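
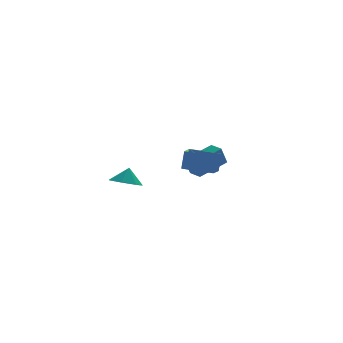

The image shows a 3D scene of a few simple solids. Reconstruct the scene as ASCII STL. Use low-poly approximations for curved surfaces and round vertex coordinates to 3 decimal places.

solid 
facet normal -0.888 -0.298 -0.350
outer loop
vertex 1.355 -0.421 1.863
vertex 1.088 0.365 1.871
vertex 1.716 -0.288 0.833
endloop
endfacet
facet normal 0.322 -0.947 -0.009
outer loop
vertex 3.332 0.255 1.469
vertex 1.355 -0.421 1.863
vertex 1.716 -0.288 0.833
endloop
endfacet
facet normal -0.888 -0.298 -0.350
outer loop
vertex 1.716 -0.288 0.833
vertex 1.088 0.365 1.871
vertex 1.449 0.498 0.841
endloop
endfacet
facet normal 0.328 0.121 -0.937
outer loop
vertex 1.449 0.498 0.841
vertex 3.332 0.255 1.469
vertex 1.716 -0.288 0.833
endloop
endfacet
facet normal -0.328 -0.121 0.937
outer loop
vertex 1.355 -0.421 1.863
vertex 2.704 0.908 2.507
vertex 1.088 0.365 1.871
endloop
endfacet
facet normal 0.322 -0.947 -0.009
outer loop
vertex 2.971 0.122 2.499
vertex 1.355 -0.421 1.863
vertex 3.332 0.255 1.469
endloop
endfacet
facet normal -0.328 -0.121 0.937
outer loop
vertex 2.971 0.122 2.499
vertex 2.704 0.908 2.507
vertex 1.355 -0.421 1.863
endloop
endfacet
facet normal -0.322 0.947 0.009
outer loop
vertex 1.088 0.365 1.871
vertex 2.704 0.908 2.507
vertex 1.449 0.498 0.841
endloop
endfacet
facet normal 0.328 0.121 -0.937
outer loop
vertex 3.065 1.041 1.477
vertex 3.332 0.255 1.469
vertex 1.449 0.498 0.841
endloop
endfacet
facet normal -0.322 0.947 0.009
outer loop
vertex 1.449 0.498 0.841
vertex 2.704 0.908 2.507
vertex 3.065 1.041 1.477
endloop
endfacet
facet normal 0.888 0.298 0.350
outer loop
vertex 3.065 1.041 1.477
vertex 2.971 0.122 2.499
vertex 3.332 0.255 1.469
endloop
endfacet
facet normal 0.888 0.298 0.350
outer loop
vertex 2.704 0.908 2.507
vertex 2.971 0.122 2.499
vertex 3.065 1.041 1.477
endloop
endfacet
facet normal -0.282 -0.479 -0.831
outer loop
vertex 1.546 -3.746 2.531
vertex -0.017 -3.554 2.95
vertex 1.525 -2.998 2.107
endloop
endfacet
facet normal 0.959 -0.118 -0.256
outer loop
vertex 1.837 -2.466 3.03
vertex 1.546 -3.746 2.531
vertex 1.525 -2.998 2.107
endloop
endfacet
facet normal -0.282 -0.479 -0.831
outer loop
vertex 1.525 -2.998 2.107
vertex -0.017 -3.554 2.95
vertex -0.039 -2.805 2.526
endloop
endfacet
facet normal -0.025 0.870 -0.493
outer loop
vertex -0.039 -2.805 2.526
vertex 1.837 -2.466 3.03
vertex 1.525 -2.998 2.107
endloop
endfacet
facet normal 0.025 -0.870 0.493
outer loop
vertex 1.546 -3.746 2.531
vertex 0.295 -3.022 3.873
vertex -0.017 -3.554 2.95
endloop
endfacet
facet normal 0.959 -0.118 -0.258
outer loop
vertex 1.859 -3.215 3.454
vertex 1.546 -3.746 2.531
vertex 1.837 -2.466 3.03
endloop
endfacet
facet normal 0.025 -0.870 0.492
outer loop
vertex 1.859 -3.215 3.454
vertex 0.295 -3.022 3.873
vertex 1.546 -3.746 2.531
endloop
endfacet
facet normal -0.959 0.117 0.257
outer loop
vertex -0.017 -3.554 2.95
vertex 0.295 -3.022 3.873
vertex -0.039 -2.805 2.526
endloop
endfacet
facet normal -0.025 0.870 -0.492
outer loop
vertex 0.274 -2.274 3.449
vertex 1.837 -2.466 3.03
vertex -0.039 -2.805 2.526
endloop
endfacet
facet normal -0.959 0.119 0.257
outer loop
vertex -0.039 -2.805 2.526
vertex 0.295 -3.022 3.873
vertex 0.274 -2.274 3.449
endloop
endfacet
facet normal 0.282 0.479 0.831
outer loop
vertex 0.274 -2.274 3.449
vertex 1.859 -3.215 3.454
vertex 1.837 -2.466 3.03
endloop
endfacet
facet normal 0.282 0.479 0.831
outer loop
vertex 0.295 -3.022 3.873
vertex 1.859 -3.215 3.454
vertex 0.274 -2.274 3.449
endloop
endfacet
facet normal -0.299 -0.260 -0.918
outer loop
vertex -0.359 4.3 -1.169
vertex -1.062 3.798 -0.798
vertex -1.059 4.702 -1.055
endloop
endfacet
facet normal 0.511 0.804 0.303
outer loop
vertex -0.359 4.3 -1.169
vertex -1.059 4.702 -1.055
vertex -0.758 4.062 0.138
endloop
endfacet
facet normal -0.298 -0.260 -0.918
outer loop
vertex -1.059 4.702 -1.055
vertex -1.062 3.798 -0.798
vertex -1.762 4.423 -0.748
endloop
endfacet
facet normal -0.126 0.861 0.493
outer loop
vertex -1.059 4.702 -1.055
vertex -1.762 4.423 -0.748
vertex -0.758 4.062 0.138
endloop
endfacet
facet normal -0.298 -0.260 -0.919
outer loop
vertex -1.762 4.423 -0.748
vertex -1.062 3.798 -0.798
vertex -1.937 3.673 -0.479
endloop
endfacet
facet normal -0.525 0.393 0.755
outer loop
vertex -1.762 4.423 -0.748
vertex -1.937 3.673 -0.479
vertex -0.758 4.062 0.138
endloop
endfacet
facet normal -0.298 -0.260 -0.919
outer loop
vertex -1.937 3.673 -0.479
vertex -1.062 3.798 -0.798
vertex -1.454 3.017 -0.45
endloop
endfacet
facet normal -0.385 -0.244 0.890
outer loop
vertex -1.937 3.673 -0.479
vertex -1.454 3.017 -0.45
vertex -0.758 4.062 0.138
endloop
endfacet
facet normal -0.299 -0.259 -0.918
outer loop
vertex -1.454 3.017 -0.45
vertex -1.062 3.798 -0.798
vertex -0.675 2.948 -0.684
endloop
endfacet
facet normal 0.189 -0.574 0.797
outer loop
vertex -1.454 3.017 -0.45
vertex -0.675 2.948 -0.684
vertex -0.758 4.062 0.138
endloop
endfacet
facet normal -0.299 -0.259 -0.918
outer loop
vertex -0.675 2.948 -0.684
vertex -1.062 3.798 -0.798
vertex -0.188 3.519 -1.004
endloop
endfacet
facet normal 0.764 -0.346 0.545
outer loop
vertex -0.675 2.948 -0.684
vertex -0.188 3.519 -1.004
vertex -0.758 4.062 0.138
endloop
endfacet
facet normal -0.299 -0.260 -0.918
outer loop
vertex -0.188 3.519 -1.004
vertex -1.062 3.798 -0.798
vertex -0.359 4.3 -1.169
endloop
endfacet
facet normal 0.907 0.267 0.326
outer loop
vertex -0.188 3.519 -1.004
vertex -0.359 4.3 -1.169
vertex -0.758 4.062 0.138
endloop
endfacet

endsolid


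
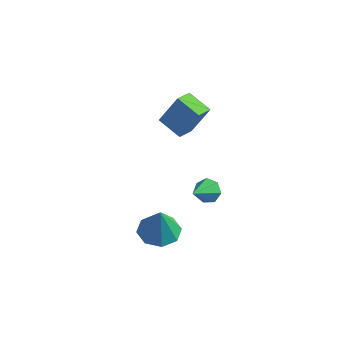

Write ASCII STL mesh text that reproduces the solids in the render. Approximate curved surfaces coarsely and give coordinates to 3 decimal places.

solid 
facet normal 0.060 0.848 -0.527
outer loop
vertex 0.188 -0.666 -3.743
vertex -0.335 -0.394 -3.365
vertex 0.354 -0.366 -3.242
endloop
endfacet
facet normal 0.862 -0.507 0.018
outer loop
vertex 0.188 -0.666 -3.743
vertex 0.354 -0.366 -3.242
vertex -0.425 -1.666 -2.575
endloop
endfacet
facet normal 0.060 0.848 -0.527
outer loop
vertex 0.354 -0.366 -3.242
vertex -0.335 -0.394 -3.365
vertex 0.001 -0.087 -2.833
endloop
endfacet
facet normal 0.725 -0.084 0.683
outer loop
vertex 0.354 -0.366 -3.242
vertex 0.001 -0.087 -2.833
vertex -0.425 -1.666 -2.575
endloop
endfacet
facet normal 0.061 0.847 -0.528
outer loop
vertex 0.001 -0.087 -2.833
vertex -0.335 -0.394 -3.365
vertex -0.605 -0.039 -2.826
endloop
endfacet
facet normal 0.024 0.155 0.988
outer loop
vertex 0.001 -0.087 -2.833
vertex -0.605 -0.039 -2.826
vertex -0.425 -1.666 -2.575
endloop
endfacet
facet normal 0.059 0.847 -0.528
outer loop
vertex -0.605 -0.039 -2.826
vertex -0.335 -0.394 -3.365
vertex -1.007 -0.259 -3.224
endloop
endfacet
facet normal -0.711 0.030 0.702
outer loop
vertex -0.605 -0.039 -2.826
vertex -1.007 -0.259 -3.224
vertex -0.425 -1.666 -2.575
endloop
endfacet
facet normal 0.060 0.848 -0.527
outer loop
vertex -1.007 -0.259 -3.224
vertex -0.335 -0.394 -3.365
vertex -0.903 -0.58 -3.729
endloop
endfacet
facet normal -0.930 -0.366 0.041
outer loop
vertex -1.007 -0.259 -3.224
vertex -0.903 -0.58 -3.729
vertex -0.425 -1.666 -2.575
endloop
endfacet
facet normal 0.061 0.847 -0.528
outer loop
vertex -0.903 -0.58 -3.729
vertex -0.335 -0.394 -3.365
vertex -0.371 -0.762 -3.96
endloop
endfacet
facet normal -0.466 -0.732 -0.496
outer loop
vertex -0.903 -0.58 -3.729
vertex -0.371 -0.762 -3.96
vertex -0.425 -1.666 -2.575
endloop
endfacet
facet normal 0.059 0.847 -0.528
outer loop
vertex -0.371 -0.762 -3.96
vertex -0.335 -0.394 -3.365
vertex 0.188 -0.666 -3.743
endloop
endfacet
facet normal 0.333 -0.795 -0.506
outer loop
vertex -0.371 -0.762 -3.96
vertex 0.188 -0.666 -3.743
vertex -0.425 -1.666 -2.575
endloop
endfacet
facet normal -0.910 0.165 0.380
outer loop
vertex -3.528 2.33 0.018
vertex -3.477 3.377 -0.314
vertex -4.286 1.856 -1.59
endloop
endfacet
facet normal -0.046 -0.952 0.303
outer loop
vertex -3.003 1.623 -2.126
vertex -3.528 2.33 0.018
vertex -4.286 1.856 -1.59
endloop
endfacet
facet normal -0.910 0.165 0.380
outer loop
vertex -4.286 1.856 -1.59
vertex -3.477 3.377 -0.314
vertex -4.235 2.904 -1.922
endloop
endfacet
facet normal -0.412 -0.257 -0.874
outer loop
vertex -4.235 2.904 -1.922
vertex -3.003 1.623 -2.126
vertex -4.286 1.856 -1.59
endloop
endfacet
facet normal 0.412 0.257 0.874
outer loop
vertex -3.528 2.33 0.018
vertex -2.194 3.144 -0.85
vertex -3.477 3.377 -0.314
endloop
endfacet
facet normal -0.047 -0.952 0.302
outer loop
vertex -2.245 2.096 -0.518
vertex -3.528 2.33 0.018
vertex -3.003 1.623 -2.126
endloop
endfacet
facet normal 0.412 0.257 0.874
outer loop
vertex -2.245 2.096 -0.518
vertex -2.194 3.144 -0.85
vertex -3.528 2.33 0.018
endloop
endfacet
facet normal 0.047 0.952 -0.302
outer loop
vertex -3.477 3.377 -0.314
vertex -2.194 3.144 -0.85
vertex -4.235 2.904 -1.922
endloop
endfacet
facet normal -0.412 -0.257 -0.874
outer loop
vertex -2.952 2.67 -2.458
vertex -3.003 1.623 -2.126
vertex -4.235 2.904 -1.922
endloop
endfacet
facet normal 0.047 0.952 -0.303
outer loop
vertex -4.235 2.904 -1.922
vertex -2.194 3.144 -0.85
vertex -2.952 2.67 -2.458
endloop
endfacet
facet normal 0.910 -0.165 -0.380
outer loop
vertex -2.952 2.67 -2.458
vertex -2.245 2.096 -0.518
vertex -3.003 1.623 -2.126
endloop
endfacet
facet normal 0.910 -0.165 -0.380
outer loop
vertex -2.194 3.144 -0.85
vertex -2.245 2.096 -0.518
vertex -2.952 2.67 -2.458
endloop
endfacet
facet normal -0.137 0.157 -0.978
outer loop
vertex -0.182 -3.515 -4.424
vertex -1.201 -3.392 -4.261
vertex -0.377 -2.758 -4.275
endloop
endfacet
facet normal 0.908 0.158 0.387
outer loop
vertex -0.182 -3.515 -4.424
vertex -0.377 -2.758 -4.275
vertex -0.959 -3.668 -2.539
endloop
endfacet
facet normal -0.138 0.158 -0.978
outer loop
vertex -0.377 -2.758 -4.275
vertex -1.201 -3.392 -4.261
vertex -1.055 -2.372 -4.117
endloop
endfacet
facet normal 0.510 0.680 0.527
outer loop
vertex -0.377 -2.758 -4.275
vertex -1.055 -2.372 -4.117
vertex -0.959 -3.668 -2.539
endloop
endfacet
facet normal -0.139 0.158 -0.978
outer loop
vertex -1.055 -2.372 -4.117
vertex -1.201 -3.392 -4.261
vertex -1.819 -2.584 -4.043
endloop
endfacet
facet normal -0.149 0.760 0.633
outer loop
vertex -1.055 -2.372 -4.117
vertex -1.819 -2.584 -4.043
vertex -0.959 -3.668 -2.539
endloop
endfacet
facet normal -0.138 0.158 -0.978
outer loop
vertex -1.819 -2.584 -4.043
vertex -1.201 -3.392 -4.261
vertex -2.221 -3.269 -4.097
endloop
endfacet
facet normal -0.682 0.350 0.642
outer loop
vertex -1.819 -2.584 -4.043
vertex -2.221 -3.269 -4.097
vertex -0.959 -3.668 -2.539
endloop
endfacet
facet normal -0.138 0.157 -0.978
outer loop
vertex -2.221 -3.269 -4.097
vertex -1.201 -3.392 -4.261
vertex -2.026 -4.026 -4.246
endloop
endfacet
facet normal -0.776 -0.308 0.550
outer loop
vertex -2.221 -3.269 -4.097
vertex -2.026 -4.026 -4.246
vertex -0.959 -3.668 -2.539
endloop
endfacet
facet normal -0.138 0.157 -0.978
outer loop
vertex -2.026 -4.026 -4.246
vertex -1.201 -3.392 -4.261
vertex -1.347 -4.411 -4.404
endloop
endfacet
facet normal -0.376 -0.831 0.409
outer loop
vertex -2.026 -4.026 -4.246
vertex -1.347 -4.411 -4.404
vertex -0.959 -3.668 -2.539
endloop
endfacet
facet normal -0.138 0.157 -0.978
outer loop
vertex -1.347 -4.411 -4.404
vertex -1.201 -3.392 -4.261
vertex -0.584 -4.2 -4.478
endloop
endfacet
facet normal 0.281 -0.910 0.304
outer loop
vertex -1.347 -4.411 -4.404
vertex -0.584 -4.2 -4.478
vertex -0.959 -3.668 -2.539
endloop
endfacet
facet normal -0.137 0.158 -0.978
outer loop
vertex -0.584 -4.2 -4.478
vertex -1.201 -3.392 -4.261
vertex -0.182 -3.515 -4.424
endloop
endfacet
facet normal 0.814 -0.501 0.295
outer loop
vertex -0.584 -4.2 -4.478
vertex -0.182 -3.515 -4.424
vertex -0.959 -3.668 -2.539
endloop
endfacet

endsolid


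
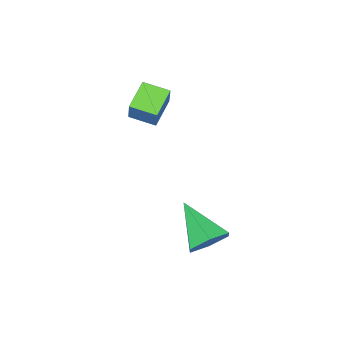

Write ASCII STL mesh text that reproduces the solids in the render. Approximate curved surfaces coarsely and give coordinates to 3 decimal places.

solid 
facet normal 0.178 0.795 -0.580
outer loop
vertex 4.82 2.892 -2.673
vertex 4.003 3.002 -2.773
vertex 4.398 3.372 -2.144
endloop
endfacet
facet normal 0.720 -0.120 0.683
outer loop
vertex 4.82 2.892 -2.673
vertex 4.398 3.372 -2.144
vertex 3.677 1.538 -1.707
endloop
endfacet
facet normal 0.178 0.795 -0.580
outer loop
vertex 4.398 3.372 -2.144
vertex 4.003 3.002 -2.773
vertex 3.581 3.482 -2.244
endloop
endfacet
facet normal -0.082 0.262 0.962
outer loop
vertex 4.398 3.372 -2.144
vertex 3.581 3.482 -2.244
vertex 3.677 1.538 -1.707
endloop
endfacet
facet normal 0.178 0.795 -0.580
outer loop
vertex 3.581 3.482 -2.244
vertex 4.003 3.002 -2.773
vertex 3.187 3.111 -2.874
endloop
endfacet
facet normal -0.868 0.092 0.488
outer loop
vertex 3.581 3.482 -2.244
vertex 3.187 3.111 -2.874
vertex 3.677 1.538 -1.707
endloop
endfacet
facet normal 0.178 0.795 -0.580
outer loop
vertex 3.187 3.111 -2.874
vertex 4.003 3.002 -2.773
vertex 3.609 2.631 -3.403
endloop
endfacet
facet normal -0.849 -0.459 -0.261
outer loop
vertex 3.187 3.111 -2.874
vertex 3.609 2.631 -3.403
vertex 3.677 1.538 -1.707
endloop
endfacet
facet normal 0.178 0.795 -0.580
outer loop
vertex 3.609 2.631 -3.403
vertex 4.003 3.002 -2.773
vertex 4.426 2.521 -3.303
endloop
endfacet
facet normal -0.047 -0.840 -0.540
outer loop
vertex 3.609 2.631 -3.403
vertex 4.426 2.521 -3.303
vertex 3.677 1.538 -1.707
endloop
endfacet
facet normal 0.178 0.795 -0.580
outer loop
vertex 4.426 2.521 -3.303
vertex 4.003 3.002 -2.773
vertex 4.82 2.892 -2.673
endloop
endfacet
facet normal 0.738 -0.671 -0.067
outer loop
vertex 4.426 2.521 -3.303
vertex 4.82 2.892 -2.673
vertex 3.677 1.538 -1.707
endloop
endfacet
facet normal -0.370 -0.398 -0.840
outer loop
vertex 1.829 -2.15 1.102
vertex 1.403 -1.254 0.865
vertex 2.825 -1.832 0.513
endloop
endfacet
facet normal 0.418 -0.878 0.233
outer loop
vertex 3.257 -1.366 1.495
vertex 1.829 -2.15 1.102
vertex 2.825 -1.832 0.513
endloop
endfacet
facet normal -0.370 -0.398 -0.840
outer loop
vertex 2.825 -1.832 0.513
vertex 1.403 -1.254 0.865
vertex 2.399 -0.936 0.276
endloop
endfacet
facet normal 0.830 0.265 -0.491
outer loop
vertex 2.399 -0.936 0.276
vertex 3.257 -1.366 1.495
vertex 2.825 -1.832 0.513
endloop
endfacet
facet normal -0.830 -0.265 0.491
outer loop
vertex 1.829 -2.15 1.102
vertex 1.835 -0.788 1.847
vertex 1.403 -1.254 0.865
endloop
endfacet
facet normal 0.418 -0.878 0.233
outer loop
vertex 2.261 -1.684 2.084
vertex 1.829 -2.15 1.102
vertex 3.257 -1.366 1.495
endloop
endfacet
facet normal -0.830 -0.265 0.491
outer loop
vertex 2.261 -1.684 2.084
vertex 1.835 -0.788 1.847
vertex 1.829 -2.15 1.102
endloop
endfacet
facet normal -0.418 0.878 -0.233
outer loop
vertex 1.403 -1.254 0.865
vertex 1.835 -0.788 1.847
vertex 2.399 -0.936 0.276
endloop
endfacet
facet normal 0.830 0.265 -0.491
outer loop
vertex 2.831 -0.47 1.258
vertex 3.257 -1.366 1.495
vertex 2.399 -0.936 0.276
endloop
endfacet
facet normal -0.418 0.878 -0.233
outer loop
vertex 2.399 -0.936 0.276
vertex 1.835 -0.788 1.847
vertex 2.831 -0.47 1.258
endloop
endfacet
facet normal 0.370 0.398 0.840
outer loop
vertex 2.831 -0.47 1.258
vertex 2.261 -1.684 2.084
vertex 3.257 -1.366 1.495
endloop
endfacet
facet normal 0.370 0.398 0.840
outer loop
vertex 1.835 -0.788 1.847
vertex 2.261 -1.684 2.084
vertex 2.831 -0.47 1.258
endloop
endfacet

endsolid


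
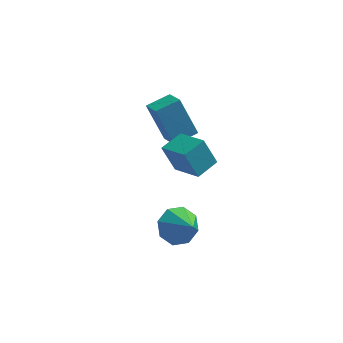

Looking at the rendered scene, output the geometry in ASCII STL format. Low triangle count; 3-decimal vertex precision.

solid 
facet normal -0.510 0.618 -0.598
outer loop
vertex 2.618 -2.939 -2.481
vertex 2.054 -3.509 -2.589
vertex 2.164 -2.906 -2.06
endloop
endfacet
facet normal 0.653 0.339 0.677
outer loop
vertex 2.618 -2.939 -2.481
vertex 2.164 -2.906 -2.06
vertex 2.666 -4.251 -1.871
endloop
endfacet
facet normal -0.511 0.618 -0.598
outer loop
vertex 2.164 -2.906 -2.06
vertex 2.054 -3.509 -2.589
vertex 1.646 -3.227 -1.949
endloop
endfacet
facet normal 0.101 0.175 0.979
outer loop
vertex 2.164 -2.906 -2.06
vertex 1.646 -3.227 -1.949
vertex 2.666 -4.251 -1.871
endloop
endfacet
facet normal -0.511 0.618 -0.598
outer loop
vertex 1.646 -3.227 -1.949
vertex 2.054 -3.509 -2.589
vertex 1.366 -3.713 -2.212
endloop
endfacet
facet normal -0.351 -0.281 0.893
outer loop
vertex 1.646 -3.227 -1.949
vertex 1.366 -3.713 -2.212
vertex 2.666 -4.251 -1.871
endloop
endfacet
facet normal -0.511 0.618 -0.598
outer loop
vertex 1.366 -3.713 -2.212
vertex 2.054 -3.509 -2.589
vertex 1.489 -4.08 -2.696
endloop
endfacet
facet normal -0.440 -0.766 0.469
outer loop
vertex 1.366 -3.713 -2.212
vertex 1.489 -4.08 -2.696
vertex 2.666 -4.251 -1.871
endloop
endfacet
facet normal -0.511 0.618 -0.598
outer loop
vertex 1.489 -4.08 -2.696
vertex 2.054 -3.509 -2.589
vertex 1.943 -4.113 -3.118
endloop
endfacet
facet normal -0.113 -0.993 -0.044
outer loop
vertex 1.489 -4.08 -2.696
vertex 1.943 -4.113 -3.118
vertex 2.666 -4.251 -1.871
endloop
endfacet
facet normal -0.511 0.618 -0.598
outer loop
vertex 1.943 -4.113 -3.118
vertex 2.054 -3.509 -2.589
vertex 2.461 -3.792 -3.229
endloop
endfacet
facet normal 0.439 -0.829 -0.346
outer loop
vertex 1.943 -4.113 -3.118
vertex 2.461 -3.792 -3.229
vertex 2.666 -4.251 -1.871
endloop
endfacet
facet normal -0.511 0.618 -0.598
outer loop
vertex 2.461 -3.792 -3.229
vertex 2.054 -3.509 -2.589
vertex 2.741 -3.306 -2.966
endloop
endfacet
facet normal 0.891 -0.372 -0.260
outer loop
vertex 2.461 -3.792 -3.229
vertex 2.741 -3.306 -2.966
vertex 2.666 -4.251 -1.871
endloop
endfacet
facet normal -0.511 0.618 -0.597
outer loop
vertex 2.741 -3.306 -2.966
vertex 2.054 -3.509 -2.589
vertex 2.618 -2.939 -2.481
endloop
endfacet
facet normal 0.980 0.112 0.164
outer loop
vertex 2.741 -3.306 -2.966
vertex 2.618 -2.939 -2.481
vertex 2.666 -4.251 -1.871
endloop
endfacet
facet normal -0.479 0.793 -0.375
outer loop
vertex 0.319 1.102 -0.028
vertex 1.113 1.696 0.214
vertex 1.022 0.793 -1.578
endloop
endfacet
facet normal -0.778 -0.582 -0.237
outer loop
vertex 1.487 0.024 -1.214
vertex 0.319 1.102 -0.028
vertex 1.022 0.793 -1.578
endloop
endfacet
facet normal -0.479 0.793 -0.375
outer loop
vertex 1.022 0.793 -1.578
vertex 1.113 1.696 0.214
vertex 1.816 1.387 -1.337
endloop
endfacet
facet normal 0.406 -0.179 -0.896
outer loop
vertex 1.816 1.387 -1.337
vertex 1.487 0.024 -1.214
vertex 1.022 0.793 -1.578
endloop
endfacet
facet normal -0.407 0.178 0.896
outer loop
vertex 0.319 1.102 -0.028
vertex 1.578 0.927 0.578
vertex 1.113 1.696 0.214
endloop
endfacet
facet normal -0.778 -0.582 -0.236
outer loop
vertex 0.784 0.333 0.337
vertex 0.319 1.102 -0.028
vertex 1.487 0.024 -1.214
endloop
endfacet
facet normal -0.406 0.180 0.896
outer loop
vertex 0.784 0.333 0.337
vertex 1.578 0.927 0.578
vertex 0.319 1.102 -0.028
endloop
endfacet
facet normal 0.778 0.582 0.237
outer loop
vertex 1.113 1.696 0.214
vertex 1.578 0.927 0.578
vertex 1.816 1.387 -1.337
endloop
endfacet
facet normal 0.407 -0.179 -0.896
outer loop
vertex 2.281 0.618 -0.972
vertex 1.487 0.024 -1.214
vertex 1.816 1.387 -1.337
endloop
endfacet
facet normal 0.778 0.583 0.237
outer loop
vertex 1.816 1.387 -1.337
vertex 1.578 0.927 0.578
vertex 2.281 0.618 -0.972
endloop
endfacet
facet normal 0.479 -0.793 0.375
outer loop
vertex 2.281 0.618 -0.972
vertex 0.784 0.333 0.337
vertex 1.487 0.024 -1.214
endloop
endfacet
facet normal 0.479 -0.793 0.376
outer loop
vertex 1.578 0.927 0.578
vertex 0.784 0.333 0.337
vertex 2.281 0.618 -0.972
endloop
endfacet
facet normal -0.594 -0.771 -0.230
outer loop
vertex 2.018 -1.279 -0.623
vertex 1.077 -0.42 -1.069
vertex 2.515 -1.323 -1.759
endloop
endfacet
facet normal 0.698 -0.636 0.330
outer loop
vertex 3.103 -0.56 -1.531
vertex 2.018 -1.279 -0.623
vertex 2.515 -1.323 -1.759
endloop
endfacet
facet normal -0.594 -0.770 -0.230
outer loop
vertex 2.515 -1.323 -1.759
vertex 1.077 -0.42 -1.069
vertex 1.574 -0.464 -2.204
endloop
endfacet
facet normal 0.401 -0.035 -0.916
outer loop
vertex 1.574 -0.464 -2.204
vertex 3.103 -0.56 -1.531
vertex 2.515 -1.323 -1.759
endloop
endfacet
facet normal -0.401 0.036 0.915
outer loop
vertex 2.018 -1.279 -0.623
vertex 1.665 0.343 -0.841
vertex 1.077 -0.42 -1.069
endloop
endfacet
facet normal 0.698 -0.636 0.330
outer loop
vertex 2.606 -0.516 -0.396
vertex 2.018 -1.279 -0.623
vertex 3.103 -0.56 -1.531
endloop
endfacet
facet normal -0.400 0.036 0.916
outer loop
vertex 2.606 -0.516 -0.396
vertex 1.665 0.343 -0.841
vertex 2.018 -1.279 -0.623
endloop
endfacet
facet normal -0.697 0.636 -0.330
outer loop
vertex 1.077 -0.42 -1.069
vertex 1.665 0.343 -0.841
vertex 1.574 -0.464 -2.204
endloop
endfacet
facet normal 0.401 -0.036 -0.915
outer loop
vertex 2.162 0.299 -1.977
vertex 3.103 -0.56 -1.531
vertex 1.574 -0.464 -2.204
endloop
endfacet
facet normal -0.698 0.636 -0.330
outer loop
vertex 1.574 -0.464 -2.204
vertex 1.665 0.343 -0.841
vertex 2.162 0.299 -1.977
endloop
endfacet
facet normal 0.594 0.771 0.230
outer loop
vertex 2.162 0.299 -1.977
vertex 2.606 -0.516 -0.396
vertex 3.103 -0.56 -1.531
endloop
endfacet
facet normal 0.594 0.770 0.230
outer loop
vertex 1.665 0.343 -0.841
vertex 2.606 -0.516 -0.396
vertex 2.162 0.299 -1.977
endloop
endfacet

endsolid


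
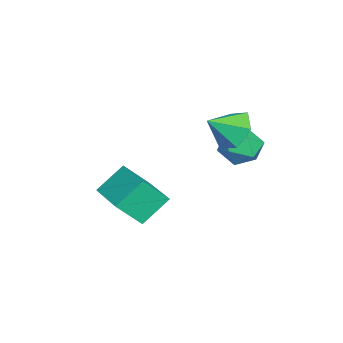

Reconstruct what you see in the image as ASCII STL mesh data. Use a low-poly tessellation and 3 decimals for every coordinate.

solid 
facet normal -0.492 0.669 -0.557
outer loop
vertex 2.653 1.741 2.007
vertex 2.328 2.152 2.788
vertex 3.141 2.436 2.411
endloop
endfacet
facet normal 0.854 -0.434 -0.285
outer loop
vertex 2.653 1.741 2.007
vertex 3.141 2.436 2.411
vertex 2.932 1.328 3.472
endloop
endfacet
facet normal -0.492 0.669 -0.557
outer loop
vertex 3.141 2.436 2.411
vertex 2.328 2.152 2.788
vertex 2.815 2.846 3.192
endloop
endfacet
facet normal 0.937 0.132 0.322
outer loop
vertex 3.141 2.436 2.411
vertex 2.815 2.846 3.192
vertex 2.932 1.328 3.472
endloop
endfacet
facet normal -0.492 0.669 -0.557
outer loop
vertex 2.815 2.846 3.192
vertex 2.328 2.152 2.788
vertex 2.002 2.562 3.568
endloop
endfacet
facet normal 0.354 0.196 0.914
outer loop
vertex 2.815 2.846 3.192
vertex 2.002 2.562 3.568
vertex 2.932 1.328 3.472
endloop
endfacet
facet normal -0.491 0.670 -0.557
outer loop
vertex 2.002 2.562 3.568
vertex 2.328 2.152 2.788
vertex 1.514 1.868 3.164
endloop
endfacet
facet normal -0.312 -0.305 0.900
outer loop
vertex 2.002 2.562 3.568
vertex 1.514 1.868 3.164
vertex 2.932 1.328 3.472
endloop
endfacet
facet normal -0.491 0.669 -0.558
outer loop
vertex 1.514 1.868 3.164
vertex 2.328 2.152 2.788
vertex 1.84 1.457 2.384
endloop
endfacet
facet normal -0.395 -0.870 0.293
outer loop
vertex 1.514 1.868 3.164
vertex 1.84 1.457 2.384
vertex 2.932 1.328 3.472
endloop
endfacet
facet normal -0.492 0.669 -0.557
outer loop
vertex 1.84 1.457 2.384
vertex 2.328 2.152 2.788
vertex 2.653 1.741 2.007
endloop
endfacet
facet normal 0.188 -0.935 -0.299
outer loop
vertex 1.84 1.457 2.384
vertex 2.653 1.741 2.007
vertex 2.932 1.328 3.472
endloop
endfacet
facet normal -0.806 -0.577 -0.135
outer loop
vertex 2.709 -2.734 -0.685
vertex 1.977 -1.937 0.281
vertex 2.275 -1.888 -1.712
endloop
endfacet
facet normal 0.504 -0.550 -0.666
outer loop
vertex 3.903 -0.723 -1.441
vertex 2.709 -2.734 -0.685
vertex 2.275 -1.888 -1.712
endloop
endfacet
facet normal -0.806 -0.577 -0.135
outer loop
vertex 2.275 -1.888 -1.712
vertex 1.977 -1.937 0.281
vertex 1.543 -1.091 -0.747
endloop
endfacet
facet normal -0.310 0.604 -0.734
outer loop
vertex 1.543 -1.091 -0.747
vertex 3.903 -0.723 -1.441
vertex 2.275 -1.888 -1.712
endloop
endfacet
facet normal 0.310 -0.604 0.734
outer loop
vertex 2.709 -2.734 -0.685
vertex 3.605 -0.772 0.552
vertex 1.977 -1.937 0.281
endloop
endfacet
facet normal 0.505 -0.550 -0.666
outer loop
vertex 4.337 -1.569 -0.413
vertex 2.709 -2.734 -0.685
vertex 3.903 -0.723 -1.441
endloop
endfacet
facet normal 0.310 -0.604 0.734
outer loop
vertex 4.337 -1.569 -0.413
vertex 3.605 -0.772 0.552
vertex 2.709 -2.734 -0.685
endloop
endfacet
facet normal -0.504 0.550 0.666
outer loop
vertex 1.977 -1.937 0.281
vertex 3.605 -0.772 0.552
vertex 1.543 -1.091 -0.747
endloop
endfacet
facet normal -0.310 0.605 -0.734
outer loop
vertex 3.171 0.074 -0.475
vertex 3.903 -0.723 -1.441
vertex 1.543 -1.091 -0.747
endloop
endfacet
facet normal -0.505 0.550 0.666
outer loop
vertex 1.543 -1.091 -0.747
vertex 3.605 -0.772 0.552
vertex 3.171 0.074 -0.475
endloop
endfacet
facet normal 0.806 0.577 0.135
outer loop
vertex 3.171 0.074 -0.475
vertex 4.337 -1.569 -0.413
vertex 3.903 -0.723 -1.441
endloop
endfacet
facet normal 0.806 0.577 0.135
outer loop
vertex 3.605 -0.772 0.552
vertex 4.337 -1.569 -0.413
vertex 3.171 0.074 -0.475
endloop
endfacet
facet normal -0.734 0.571 0.368
outer loop
vertex 1.148 2.562 1.679
vertex 1.461 2.432 2.506
vertex 1.755 3.123 2.02
endloop
endfacet
facet normal -0.555 0.779 -0.292
outer loop
vertex 1.148 2.562 1.679
vertex 1.755 3.123 2.02
vertex 1.823 2.853 1.171
endloop
endfacet
facet normal -0.646 0.224 -0.730
outer loop
vertex 1.148 2.562 1.679
vertex 1.823 2.853 1.171
vertex 1.571 1.997 1.131
endloop
endfacet
facet normal -0.881 -0.328 -0.342
outer loop
vertex 1.148 2.562 1.679
vertex 1.571 1.997 1.131
vertex 1.347 1.737 1.957
endloop
endfacet
facet normal -0.935 -0.112 0.336
outer loop
vertex 1.148 2.562 1.679
vertex 1.347 1.737 1.957
vertex 1.461 2.432 2.506
endloop
endfacet
facet normal 0.139 0.947 -0.290
outer loop
vertex 1.823 2.853 1.171
vertex 1.755 3.123 2.02
vertex 2.553 2.903 1.683
endloop
endfacet
facet normal -0.151 0.611 0.777
outer loop
vertex 1.755 3.123 2.02
vertex 1.461 2.432 2.506
vertex 2.329 2.643 2.509
endloop
endfacet
facet normal -0.476 -0.496 0.727
outer loop
vertex 1.461 2.432 2.506
vertex 1.347 1.737 1.957
vertex 2.077 1.787 2.469
endloop
endfacet
facet normal -0.389 -0.843 -0.371
outer loop
vertex 1.347 1.737 1.957
vertex 1.571 1.997 1.131
vertex 2.145 1.517 1.62
endloop
endfacet
facet normal -0.009 0.049 -0.999
outer loop
vertex 1.571 1.997 1.131
vertex 1.823 2.853 1.171
vertex 2.439 2.208 1.134
endloop
endfacet
facet normal 0.881 0.328 0.342
outer loop
vertex 2.752 2.078 1.961
vertex 2.553 2.903 1.683
vertex 2.329 2.643 2.509
endloop
endfacet
facet normal 0.646 -0.224 0.730
outer loop
vertex 2.752 2.078 1.961
vertex 2.329 2.643 2.509
vertex 2.077 1.787 2.469
endloop
endfacet
facet normal 0.555 -0.779 0.292
outer loop
vertex 2.752 2.078 1.961
vertex 2.077 1.787 2.469
vertex 2.145 1.517 1.62
endloop
endfacet
facet normal 0.734 -0.571 -0.368
outer loop
vertex 2.752 2.078 1.961
vertex 2.145 1.517 1.62
vertex 2.439 2.208 1.134
endloop
endfacet
facet normal 0.935 0.112 -0.336
outer loop
vertex 2.752 2.078 1.961
vertex 2.439 2.208 1.134
vertex 2.553 2.903 1.683
endloop
endfacet
facet normal 0.389 0.843 0.371
outer loop
vertex 2.329 2.643 2.509
vertex 2.553 2.903 1.683
vertex 1.755 3.123 2.02
endloop
endfacet
facet normal 0.009 -0.049 0.999
outer loop
vertex 2.077 1.787 2.469
vertex 2.329 2.643 2.509
vertex 1.461 2.432 2.506
endloop
endfacet
facet normal -0.139 -0.947 0.290
outer loop
vertex 2.145 1.517 1.62
vertex 2.077 1.787 2.469
vertex 1.347 1.737 1.957
endloop
endfacet
facet normal 0.151 -0.611 -0.777
outer loop
vertex 2.439 2.208 1.134
vertex 2.145 1.517 1.62
vertex 1.571 1.997 1.131
endloop
endfacet
facet normal 0.476 0.496 -0.727
outer loop
vertex 2.553 2.903 1.683
vertex 2.439 2.208 1.134
vertex 1.823 2.853 1.171
endloop
endfacet

endsolid


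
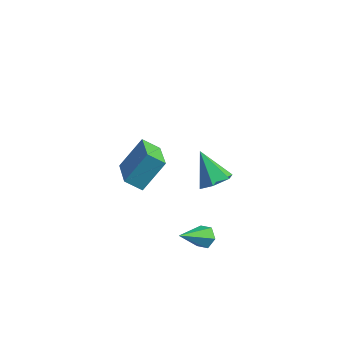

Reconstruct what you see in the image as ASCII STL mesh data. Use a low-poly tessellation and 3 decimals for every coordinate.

solid 
facet normal -0.615 0.704 -0.356
outer loop
vertex -4.102 -0.198 -4.38
vertex -3.503 1.102 -2.844
vertex -3.242 0.209 -5.06
endloop
endfacet
facet normal -0.285 -0.619 -0.732
outer loop
vertex -1.957 -1.262 -4.316
vertex -4.102 -0.198 -4.38
vertex -3.242 0.209 -5.06
endloop
endfacet
facet normal -0.614 0.704 -0.356
outer loop
vertex -3.242 0.209 -5.06
vertex -3.503 1.102 -2.844
vertex -2.642 1.509 -3.524
endloop
endfacet
facet normal 0.735 0.348 -0.582
outer loop
vertex -2.642 1.509 -3.524
vertex -1.957 -1.262 -4.316
vertex -3.242 0.209 -5.06
endloop
endfacet
facet normal -0.735 -0.348 0.581
outer loop
vertex -4.102 -0.198 -4.38
vertex -2.218 -0.369 -2.1
vertex -3.503 1.102 -2.844
endloop
endfacet
facet normal -0.285 -0.619 -0.732
outer loop
vertex -2.818 -1.669 -3.636
vertex -4.102 -0.198 -4.38
vertex -1.957 -1.262 -4.316
endloop
endfacet
facet normal -0.735 -0.348 0.582
outer loop
vertex -2.818 -1.669 -3.636
vertex -2.218 -0.369 -2.1
vertex -4.102 -0.198 -4.38
endloop
endfacet
facet normal 0.285 0.619 0.732
outer loop
vertex -3.503 1.102 -2.844
vertex -2.218 -0.369 -2.1
vertex -2.642 1.509 -3.524
endloop
endfacet
facet normal 0.736 0.348 -0.581
outer loop
vertex -1.358 0.038 -2.78
vertex -1.957 -1.262 -4.316
vertex -2.642 1.509 -3.524
endloop
endfacet
facet normal 0.285 0.619 0.732
outer loop
vertex -2.642 1.509 -3.524
vertex -2.218 -0.369 -2.1
vertex -1.358 0.038 -2.78
endloop
endfacet
facet normal 0.614 -0.704 0.356
outer loop
vertex -1.358 0.038 -2.78
vertex -2.818 -1.669 -3.636
vertex -1.957 -1.262 -4.316
endloop
endfacet
facet normal 0.615 -0.704 0.356
outer loop
vertex -2.218 -0.369 -2.1
vertex -2.818 -1.669 -3.636
vertex -1.358 0.038 -2.78
endloop
endfacet
facet normal 0.651 -0.269 -0.710
outer loop
vertex 4.338 -3.276 2.456
vertex 3.655 -3.354 1.859
vertex 4.088 -2.559 1.955
endloop
endfacet
facet normal 0.402 0.614 0.679
outer loop
vertex 4.338 -3.276 2.456
vertex 4.088 -2.559 1.955
vertex 2.425 -2.846 3.201
endloop
endfacet
facet normal 0.651 -0.269 -0.710
outer loop
vertex 4.088 -2.559 1.955
vertex 3.655 -3.354 1.859
vertex 3.405 -2.636 1.358
endloop
endfacet
facet normal -0.143 0.989 0.036
outer loop
vertex 4.088 -2.559 1.955
vertex 3.405 -2.636 1.358
vertex 2.425 -2.846 3.201
endloop
endfacet
facet normal 0.651 -0.269 -0.710
outer loop
vertex 3.405 -2.636 1.358
vertex 3.655 -3.354 1.859
vertex 2.972 -3.431 1.262
endloop
endfacet
facet normal -0.797 0.479 -0.369
outer loop
vertex 3.405 -2.636 1.358
vertex 2.972 -3.431 1.262
vertex 2.425 -2.846 3.201
endloop
endfacet
facet normal 0.651 -0.268 -0.710
outer loop
vertex 2.972 -3.431 1.262
vertex 3.655 -3.354 1.859
vertex 3.223 -4.149 1.763
endloop
endfacet
facet normal -0.903 -0.408 -0.132
outer loop
vertex 2.972 -3.431 1.262
vertex 3.223 -4.149 1.763
vertex 2.425 -2.846 3.201
endloop
endfacet
facet normal 0.651 -0.268 -0.710
outer loop
vertex 3.223 -4.149 1.763
vertex 3.655 -3.354 1.859
vertex 3.906 -4.071 2.36
endloop
endfacet
facet normal -0.357 -0.782 0.511
outer loop
vertex 3.223 -4.149 1.763
vertex 3.906 -4.071 2.36
vertex 2.425 -2.846 3.201
endloop
endfacet
facet normal 0.651 -0.268 -0.710
outer loop
vertex 3.906 -4.071 2.36
vertex 3.655 -3.354 1.859
vertex 4.338 -3.276 2.456
endloop
endfacet
facet normal 0.296 -0.271 0.916
outer loop
vertex 3.906 -4.071 2.36
vertex 4.338 -3.276 2.456
vertex 2.425 -2.846 3.201
endloop
endfacet
facet normal 0.261 0.730 -0.632
outer loop
vertex 3.011 -2.938 -4.757
vertex 2.545 -2.52 -4.467
vertex 3.191 -2.54 -4.223
endloop
endfacet
facet normal 0.823 -0.552 0.134
outer loop
vertex 3.011 -2.938 -4.757
vertex 3.191 -2.54 -4.223
vertex 1.995 -4.06 -3.133
endloop
endfacet
facet normal 0.261 0.730 -0.631
outer loop
vertex 3.191 -2.54 -4.223
vertex 2.545 -2.52 -4.467
vertex 2.725 -2.122 -3.932
endloop
endfacet
facet normal 0.593 0.106 0.798
outer loop
vertex 3.191 -2.54 -4.223
vertex 2.725 -2.122 -3.932
vertex 1.995 -4.06 -3.133
endloop
endfacet
facet normal 0.261 0.730 -0.631
outer loop
vertex 2.725 -2.122 -3.932
vertex 2.545 -2.52 -4.467
vertex 2.08 -2.102 -4.176
endloop
endfacet
facet normal -0.302 0.458 0.836
outer loop
vertex 2.725 -2.122 -3.932
vertex 2.08 -2.102 -4.176
vertex 1.995 -4.06 -3.133
endloop
endfacet
facet normal 0.261 0.730 -0.632
outer loop
vertex 2.08 -2.102 -4.176
vertex 2.545 -2.52 -4.467
vertex 1.9 -2.5 -4.71
endloop
endfacet
facet normal -0.965 0.154 0.211
outer loop
vertex 2.08 -2.102 -4.176
vertex 1.9 -2.5 -4.71
vertex 1.995 -4.06 -3.133
endloop
endfacet
facet normal 0.261 0.730 -0.632
outer loop
vertex 1.9 -2.5 -4.71
vertex 2.545 -2.52 -4.467
vertex 2.366 -2.918 -5.001
endloop
endfacet
facet normal -0.735 -0.504 -0.454
outer loop
vertex 1.9 -2.5 -4.71
vertex 2.366 -2.918 -5.001
vertex 1.995 -4.06 -3.133
endloop
endfacet
facet normal 0.262 0.730 -0.632
outer loop
vertex 2.366 -2.918 -5.001
vertex 2.545 -2.52 -4.467
vertex 3.011 -2.938 -4.757
endloop
endfacet
facet normal 0.159 -0.856 -0.492
outer loop
vertex 2.366 -2.918 -5.001
vertex 3.011 -2.938 -4.757
vertex 1.995 -4.06 -3.133
endloop
endfacet

endsolid


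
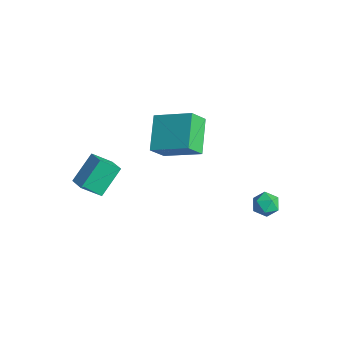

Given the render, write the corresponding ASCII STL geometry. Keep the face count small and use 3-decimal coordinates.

solid 
facet normal -0.052 -0.128 0.990
outer loop
vertex 2.308 2.672 -0.562
vertex 2.591 2.008 -0.633
vertex 3.027 2.579 -0.536
endloop
endfacet
facet normal 0.042 0.560 0.828
outer loop
vertex 2.308 2.672 -0.562
vertex 3.027 2.579 -0.536
vertex 2.746 3.14 -0.901
endloop
endfacet
facet normal -0.498 0.764 0.410
outer loop
vertex 2.308 2.672 -0.562
vertex 2.746 3.14 -0.901
vertex 2.136 2.915 -1.223
endloop
endfacet
facet normal -0.927 0.202 0.315
outer loop
vertex 2.308 2.672 -0.562
vertex 2.136 2.915 -1.223
vertex 2.04 2.215 -1.058
endloop
endfacet
facet normal -0.651 -0.350 0.674
outer loop
vertex 2.308 2.672 -0.562
vertex 2.04 2.215 -1.058
vertex 2.591 2.008 -0.633
endloop
endfacet
facet normal 0.646 0.617 0.450
outer loop
vertex 2.746 3.14 -0.901
vertex 3.027 2.579 -0.536
vertex 3.3 2.765 -1.182
endloop
endfacet
facet normal 0.493 -0.498 0.713
outer loop
vertex 3.027 2.579 -0.536
vertex 2.591 2.008 -0.633
vertex 3.204 2.065 -1.017
endloop
endfacet
facet normal -0.477 -0.856 0.202
outer loop
vertex 2.591 2.008 -0.633
vertex 2.04 2.215 -1.058
vertex 2.594 1.84 -1.339
endloop
endfacet
facet normal -0.924 0.037 -0.380
outer loop
vertex 2.04 2.215 -1.058
vertex 2.136 2.915 -1.223
vertex 2.313 2.401 -1.704
endloop
endfacet
facet normal -0.230 0.947 -0.226
outer loop
vertex 2.136 2.915 -1.223
vertex 2.746 3.14 -0.901
vertex 2.749 2.972 -1.607
endloop
endfacet
facet normal 0.927 -0.202 -0.315
outer loop
vertex 3.032 2.308 -1.678
vertex 3.3 2.765 -1.182
vertex 3.204 2.065 -1.017
endloop
endfacet
facet normal 0.498 -0.764 -0.410
outer loop
vertex 3.032 2.308 -1.678
vertex 3.204 2.065 -1.017
vertex 2.594 1.84 -1.339
endloop
endfacet
facet normal -0.042 -0.560 -0.828
outer loop
vertex 3.032 2.308 -1.678
vertex 2.594 1.84 -1.339
vertex 2.313 2.401 -1.704
endloop
endfacet
facet normal 0.052 0.128 -0.990
outer loop
vertex 3.032 2.308 -1.678
vertex 2.313 2.401 -1.704
vertex 2.749 2.972 -1.607
endloop
endfacet
facet normal 0.651 0.350 -0.674
outer loop
vertex 3.032 2.308 -1.678
vertex 2.749 2.972 -1.607
vertex 3.3 2.765 -1.182
endloop
endfacet
facet normal 0.924 -0.037 0.380
outer loop
vertex 3.204 2.065 -1.017
vertex 3.3 2.765 -1.182
vertex 3.027 2.579 -0.536
endloop
endfacet
facet normal 0.230 -0.947 0.226
outer loop
vertex 2.594 1.84 -1.339
vertex 3.204 2.065 -1.017
vertex 2.591 2.008 -0.633
endloop
endfacet
facet normal -0.646 -0.617 -0.450
outer loop
vertex 2.313 2.401 -1.704
vertex 2.594 1.84 -1.339
vertex 2.04 2.215 -1.058
endloop
endfacet
facet normal -0.493 0.498 -0.713
outer loop
vertex 2.749 2.972 -1.607
vertex 2.313 2.401 -1.704
vertex 2.136 2.915 -1.223
endloop
endfacet
facet normal 0.477 0.856 -0.202
outer loop
vertex 3.3 2.765 -1.182
vertex 2.749 2.972 -1.607
vertex 2.746 3.14 -0.901
endloop
endfacet
facet normal -0.685 0.549 0.479
outer loop
vertex -2.099 -0.631 3.486
vertex -0.592 0.493 4.353
vertex -2.137 0.15 2.538
endloop
endfacet
facet normal -0.728 -0.543 -0.418
outer loop
vertex -0.808 -0.913 1.607
vertex -2.099 -0.631 3.486
vertex -2.137 0.15 2.538
endloop
endfacet
facet normal -0.685 0.549 0.479
outer loop
vertex -2.137 0.15 2.538
vertex -0.592 0.493 4.353
vertex -0.63 1.275 3.404
endloop
endfacet
facet normal -0.032 0.636 -0.771
outer loop
vertex -0.63 1.275 3.404
vertex -0.808 -0.913 1.607
vertex -2.137 0.15 2.538
endloop
endfacet
facet normal 0.031 -0.636 0.771
outer loop
vertex -2.099 -0.631 3.486
vertex 0.737 -0.57 3.422
vertex -0.592 0.493 4.353
endloop
endfacet
facet normal -0.728 -0.543 -0.419
outer loop
vertex -0.77 -1.695 2.556
vertex -2.099 -0.631 3.486
vertex -0.808 -0.913 1.607
endloop
endfacet
facet normal 0.031 -0.635 0.771
outer loop
vertex -0.77 -1.695 2.556
vertex 0.737 -0.57 3.422
vertex -2.099 -0.631 3.486
endloop
endfacet
facet normal 0.728 0.543 0.419
outer loop
vertex -0.592 0.493 4.353
vertex 0.737 -0.57 3.422
vertex -0.63 1.275 3.404
endloop
endfacet
facet normal -0.031 0.636 -0.771
outer loop
vertex 0.699 0.211 2.474
vertex -0.808 -0.913 1.607
vertex -0.63 1.275 3.404
endloop
endfacet
facet normal 0.728 0.543 0.418
outer loop
vertex -0.63 1.275 3.404
vertex 0.737 -0.57 3.422
vertex 0.699 0.211 2.474
endloop
endfacet
facet normal 0.685 -0.549 -0.479
outer loop
vertex 0.699 0.211 2.474
vertex -0.77 -1.695 2.556
vertex -0.808 -0.913 1.607
endloop
endfacet
facet normal 0.685 -0.549 -0.479
outer loop
vertex 0.737 -0.57 3.422
vertex -0.77 -1.695 2.556
vertex 0.699 0.211 2.474
endloop
endfacet
facet normal -0.946 0.058 -0.319
outer loop
vertex -3.072 -4.556 -0.321
vertex -3.384 -3.295 0.836
vertex -2.716 -3.65 -1.213
endloop
endfacet
facet normal 0.179 -0.725 -0.665
outer loop
vertex -1.836 -3.705 -0.916
vertex -3.072 -4.556 -0.321
vertex -2.716 -3.65 -1.213
endloop
endfacet
facet normal -0.946 0.059 -0.319
outer loop
vertex -2.716 -3.65 -1.213
vertex -3.384 -3.295 0.836
vertex -3.027 -2.389 -0.055
endloop
endfacet
facet normal 0.271 0.687 -0.675
outer loop
vertex -3.027 -2.389 -0.055
vertex -1.836 -3.705 -0.916
vertex -2.716 -3.65 -1.213
endloop
endfacet
facet normal -0.271 -0.686 0.675
outer loop
vertex -3.072 -4.556 -0.321
vertex -2.504 -3.35 1.133
vertex -3.384 -3.295 0.836
endloop
endfacet
facet normal 0.179 -0.725 -0.665
outer loop
vertex -2.193 -4.611 -0.025
vertex -3.072 -4.556 -0.321
vertex -1.836 -3.705 -0.916
endloop
endfacet
facet normal -0.270 -0.687 0.675
outer loop
vertex -2.193 -4.611 -0.025
vertex -2.504 -3.35 1.133
vertex -3.072 -4.556 -0.321
endloop
endfacet
facet normal -0.179 0.725 0.665
outer loop
vertex -3.384 -3.295 0.836
vertex -2.504 -3.35 1.133
vertex -3.027 -2.389 -0.055
endloop
endfacet
facet normal 0.270 0.686 -0.675
outer loop
vertex -2.148 -2.444 0.241
vertex -1.836 -3.705 -0.916
vertex -3.027 -2.389 -0.055
endloop
endfacet
facet normal -0.179 0.725 0.665
outer loop
vertex -3.027 -2.389 -0.055
vertex -2.504 -3.35 1.133
vertex -2.148 -2.444 0.241
endloop
endfacet
facet normal 0.946 -0.059 0.319
outer loop
vertex -2.148 -2.444 0.241
vertex -2.193 -4.611 -0.025
vertex -1.836 -3.705 -0.916
endloop
endfacet
facet normal 0.946 -0.059 0.318
outer loop
vertex -2.504 -3.35 1.133
vertex -2.193 -4.611 -0.025
vertex -2.148 -2.444 0.241
endloop
endfacet

endsolid


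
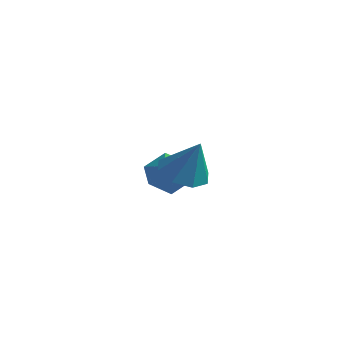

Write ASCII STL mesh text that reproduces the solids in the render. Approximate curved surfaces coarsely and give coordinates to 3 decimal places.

solid 
facet normal -0.391 -0.022 -0.920
outer loop
vertex 1.759 -2.849 2.779
vertex 1.093 -2.258 3.048
vertex 1.944 -2.168 2.684
endloop
endfacet
facet normal 0.962 -0.245 0.119
outer loop
vertex 1.759 -2.849 2.779
vertex 1.944 -2.168 2.684
vertex 1.707 -2.222 4.492
endloop
endfacet
facet normal -0.391 -0.022 -0.920
outer loop
vertex 1.944 -2.168 2.684
vertex 1.093 -2.258 3.048
vertex 1.631 -1.54 2.802
endloop
endfacet
facet normal 0.897 0.423 0.130
outer loop
vertex 1.944 -2.168 2.684
vertex 1.631 -1.54 2.802
vertex 1.707 -2.222 4.492
endloop
endfacet
facet normal -0.391 -0.022 -0.920
outer loop
vertex 1.631 -1.54 2.802
vertex 1.093 -2.258 3.048
vertex 1.003 -1.332 3.064
endloop
endfacet
facet normal 0.417 0.849 0.324
outer loop
vertex 1.631 -1.54 2.802
vertex 1.003 -1.332 3.064
vertex 1.707 -2.222 4.492
endloop
endfacet
facet normal -0.390 -0.022 -0.921
outer loop
vertex 1.003 -1.332 3.064
vertex 1.093 -2.258 3.048
vertex 0.427 -1.666 3.316
endloop
endfacet
facet normal -0.198 0.785 0.587
outer loop
vertex 1.003 -1.332 3.064
vertex 0.427 -1.666 3.316
vertex 1.707 -2.222 4.492
endloop
endfacet
facet normal -0.391 -0.023 -0.920
outer loop
vertex 0.427 -1.666 3.316
vertex 1.093 -2.258 3.048
vertex 0.242 -2.347 3.412
endloop
endfacet
facet normal -0.586 0.267 0.765
outer loop
vertex 0.427 -1.666 3.316
vertex 0.242 -2.347 3.412
vertex 1.707 -2.222 4.492
endloop
endfacet
facet normal -0.391 -0.022 -0.920
outer loop
vertex 0.242 -2.347 3.412
vertex 1.093 -2.258 3.048
vertex 0.555 -2.975 3.294
endloop
endfacet
facet normal -0.521 -0.401 0.753
outer loop
vertex 0.242 -2.347 3.412
vertex 0.555 -2.975 3.294
vertex 1.707 -2.222 4.492
endloop
endfacet
facet normal -0.391 -0.023 -0.920
outer loop
vertex 0.555 -2.975 3.294
vertex 1.093 -2.258 3.048
vertex 1.184 -3.183 3.032
endloop
endfacet
facet normal -0.041 -0.828 0.559
outer loop
vertex 0.555 -2.975 3.294
vertex 1.184 -3.183 3.032
vertex 1.707 -2.222 4.492
endloop
endfacet
facet normal -0.392 -0.023 -0.920
outer loop
vertex 1.184 -3.183 3.032
vertex 1.093 -2.258 3.048
vertex 1.759 -2.849 2.779
endloop
endfacet
facet normal 0.574 -0.763 0.297
outer loop
vertex 1.184 -3.183 3.032
vertex 1.759 -2.849 2.779
vertex 1.707 -2.222 4.492
endloop
endfacet
facet normal 0.220 0.626 0.748
outer loop
vertex -1.528 2.482 0.639
vertex -1.878 1.835 1.283
vertex -0.935 1.809 1.027
endloop
endfacet
facet normal 0.673 0.711 0.204
outer loop
vertex -1.528 2.482 0.639
vertex -0.935 1.809 1.027
vertex -0.874 2.024 0.075
endloop
endfacet
facet normal 0.292 0.880 -0.376
outer loop
vertex -1.528 2.482 0.639
vertex -0.874 2.024 0.075
vertex -1.78 2.183 -0.257
endloop
endfacet
facet normal -0.396 0.899 -0.188
outer loop
vertex -1.528 2.482 0.639
vertex -1.78 2.183 -0.257
vertex -2.4 2.066 0.49
endloop
endfacet
facet normal -0.440 0.742 0.506
outer loop
vertex -1.528 2.482 0.639
vertex -2.4 2.066 0.49
vertex -1.878 1.835 1.283
endloop
endfacet
facet normal 0.993 0.084 0.083
outer loop
vertex -0.874 2.024 0.075
vertex -0.935 1.809 1.027
vertex -0.82 1.094 0.37
endloop
endfacet
facet normal 0.260 -0.054 0.964
outer loop
vertex -0.935 1.809 1.027
vertex -1.878 1.835 1.283
vertex -1.44 0.977 1.117
endloop
endfacet
facet normal -0.809 0.134 0.572
outer loop
vertex -1.878 1.835 1.283
vertex -2.4 2.066 0.49
vertex -2.346 1.136 0.785
endloop
endfacet
facet normal -0.738 0.388 -0.552
outer loop
vertex -2.4 2.066 0.49
vertex -1.78 2.183 -0.257
vertex -2.285 1.351 -0.167
endloop
endfacet
facet normal 0.376 0.357 -0.855
outer loop
vertex -1.78 2.183 -0.257
vertex -0.874 2.024 0.075
vertex -1.342 1.325 -0.423
endloop
endfacet
facet normal 0.396 -0.899 0.188
outer loop
vertex -1.692 0.678 0.221
vertex -0.82 1.094 0.37
vertex -1.44 0.977 1.117
endloop
endfacet
facet normal -0.292 -0.880 0.376
outer loop
vertex -1.692 0.678 0.221
vertex -1.44 0.977 1.117
vertex -2.346 1.136 0.785
endloop
endfacet
facet normal -0.673 -0.711 -0.204
outer loop
vertex -1.692 0.678 0.221
vertex -2.346 1.136 0.785
vertex -2.285 1.351 -0.167
endloop
endfacet
facet normal -0.220 -0.626 -0.748
outer loop
vertex -1.692 0.678 0.221
vertex -2.285 1.351 -0.167
vertex -1.342 1.325 -0.423
endloop
endfacet
facet normal 0.440 -0.742 -0.506
outer loop
vertex -1.692 0.678 0.221
vertex -1.342 1.325 -0.423
vertex -0.82 1.094 0.37
endloop
endfacet
facet normal 0.738 -0.388 0.552
outer loop
vertex -1.44 0.977 1.117
vertex -0.82 1.094 0.37
vertex -0.935 1.809 1.027
endloop
endfacet
facet normal -0.376 -0.357 0.855
outer loop
vertex -2.346 1.136 0.785
vertex -1.44 0.977 1.117
vertex -1.878 1.835 1.283
endloop
endfacet
facet normal -0.993 -0.084 -0.083
outer loop
vertex -2.285 1.351 -0.167
vertex -2.346 1.136 0.785
vertex -2.4 2.066 0.49
endloop
endfacet
facet normal -0.260 0.054 -0.964
outer loop
vertex -1.342 1.325 -0.423
vertex -2.285 1.351 -0.167
vertex -1.78 2.183 -0.257
endloop
endfacet
facet normal 0.809 -0.134 -0.572
outer loop
vertex -0.82 1.094 0.37
vertex -1.342 1.325 -0.423
vertex -0.874 2.024 0.075
endloop
endfacet

endsolid


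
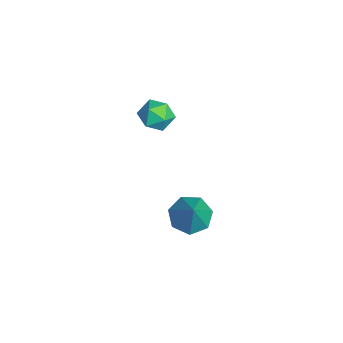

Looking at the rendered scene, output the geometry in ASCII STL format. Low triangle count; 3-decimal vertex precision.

solid 
facet normal -0.174 -0.043 0.984
outer loop
vertex -0.165 1.583 1.898
vertex -0.674 0.925 1.779
vertex 0.146 0.802 1.919
endloop
endfacet
facet normal 0.479 0.213 0.852
outer loop
vertex -0.165 1.583 1.898
vertex 0.146 0.802 1.919
vertex 0.571 1.413 1.527
endloop
endfacet
facet normal 0.409 0.796 0.446
outer loop
vertex -0.165 1.583 1.898
vertex 0.571 1.413 1.527
vertex 0.014 1.913 1.145
endloop
endfacet
facet normal -0.287 0.900 0.326
outer loop
vertex -0.165 1.583 1.898
vertex 0.014 1.913 1.145
vertex -0.756 1.611 1.3
endloop
endfacet
facet normal -0.648 0.382 0.659
outer loop
vertex -0.165 1.583 1.898
vertex -0.756 1.611 1.3
vertex -0.674 0.925 1.779
endloop
endfacet
facet normal 0.835 -0.276 0.475
outer loop
vertex 0.571 1.413 1.527
vertex 0.146 0.802 1.919
vertex 0.516 0.649 1.18
endloop
endfacet
facet normal -0.221 -0.690 0.689
outer loop
vertex 0.146 0.802 1.919
vertex -0.674 0.925 1.779
vertex -0.254 0.347 1.335
endloop
endfacet
facet normal -0.986 -0.003 0.164
outer loop
vertex -0.674 0.925 1.779
vertex -0.756 1.611 1.3
vertex -0.811 0.847 0.953
endloop
endfacet
facet normal -0.403 0.835 -0.375
outer loop
vertex -0.756 1.611 1.3
vertex 0.014 1.913 1.145
vertex -0.386 1.458 0.561
endloop
endfacet
facet normal 0.723 0.666 -0.183
outer loop
vertex 0.014 1.913 1.145
vertex 0.571 1.413 1.527
vertex 0.434 1.335 0.701
endloop
endfacet
facet normal 0.287 -0.900 -0.326
outer loop
vertex -0.075 0.677 0.582
vertex 0.516 0.649 1.18
vertex -0.254 0.347 1.335
endloop
endfacet
facet normal -0.409 -0.796 -0.446
outer loop
vertex -0.075 0.677 0.582
vertex -0.254 0.347 1.335
vertex -0.811 0.847 0.953
endloop
endfacet
facet normal -0.479 -0.213 -0.852
outer loop
vertex -0.075 0.677 0.582
vertex -0.811 0.847 0.953
vertex -0.386 1.458 0.561
endloop
endfacet
facet normal 0.174 0.043 -0.984
outer loop
vertex -0.075 0.677 0.582
vertex -0.386 1.458 0.561
vertex 0.434 1.335 0.701
endloop
endfacet
facet normal 0.648 -0.382 -0.659
outer loop
vertex -0.075 0.677 0.582
vertex 0.434 1.335 0.701
vertex 0.516 0.649 1.18
endloop
endfacet
facet normal 0.403 -0.835 0.375
outer loop
vertex -0.254 0.347 1.335
vertex 0.516 0.649 1.18
vertex 0.146 0.802 1.919
endloop
endfacet
facet normal -0.723 -0.666 0.183
outer loop
vertex -0.811 0.847 0.953
vertex -0.254 0.347 1.335
vertex -0.674 0.925 1.779
endloop
endfacet
facet normal -0.835 0.276 -0.475
outer loop
vertex -0.386 1.458 0.561
vertex -0.811 0.847 0.953
vertex -0.756 1.611 1.3
endloop
endfacet
facet normal 0.221 0.690 -0.689
outer loop
vertex 0.434 1.335 0.701
vertex -0.386 1.458 0.561
vertex 0.014 1.913 1.145
endloop
endfacet
facet normal 0.986 0.003 -0.164
outer loop
vertex 0.516 0.649 1.18
vertex 0.434 1.335 0.701
vertex 0.571 1.413 1.527
endloop
endfacet
facet normal -0.577 0.003 -0.817
outer loop
vertex 1.848 3.039 -4.836
vertex 1.283 2.372 -4.439
vertex 1.211 3.328 -4.385
endloop
endfacet
facet normal 0.510 0.840 0.182
outer loop
vertex 1.848 3.039 -4.836
vertex 1.211 3.328 -4.385
vertex 2.297 2.368 -3.001
endloop
endfacet
facet normal -0.576 0.003 -0.817
outer loop
vertex 1.211 3.328 -4.385
vertex 1.283 2.372 -4.439
vertex 0.627 2.898 -3.975
endloop
endfacet
facet normal -0.123 0.767 0.629
outer loop
vertex 1.211 3.328 -4.385
vertex 0.627 2.898 -3.975
vertex 2.297 2.368 -3.001
endloop
endfacet
facet normal -0.576 0.002 -0.817
outer loop
vertex 0.627 2.898 -3.975
vertex 1.283 2.372 -4.439
vertex 0.537 2.072 -3.914
endloop
endfacet
facet normal -0.473 0.116 0.874
outer loop
vertex 0.627 2.898 -3.975
vertex 0.537 2.072 -3.914
vertex 2.297 2.368 -3.001
endloop
endfacet
facet normal -0.576 0.003 -0.817
outer loop
vertex 0.537 2.072 -3.914
vertex 1.283 2.372 -4.439
vertex 1.009 1.472 -4.249
endloop
endfacet
facet normal -0.274 -0.624 0.731
outer loop
vertex 0.537 2.072 -3.914
vertex 1.009 1.472 -4.249
vertex 2.297 2.368 -3.001
endloop
endfacet
facet normal -0.576 0.003 -0.817
outer loop
vertex 1.009 1.472 -4.249
vertex 1.283 2.372 -4.439
vertex 1.687 1.551 -4.727
endloop
endfacet
facet normal 0.322 -0.895 0.309
outer loop
vertex 1.009 1.472 -4.249
vertex 1.687 1.551 -4.727
vertex 2.297 2.368 -3.001
endloop
endfacet
facet normal -0.577 0.003 -0.817
outer loop
vertex 1.687 1.551 -4.727
vertex 1.283 2.372 -4.439
vertex 2.06 2.248 -4.988
endloop
endfacet
facet normal 0.868 -0.492 -0.074
outer loop
vertex 1.687 1.551 -4.727
vertex 2.06 2.248 -4.988
vertex 2.297 2.368 -3.001
endloop
endfacet
facet normal -0.577 0.002 -0.817
outer loop
vertex 2.06 2.248 -4.988
vertex 1.283 2.372 -4.439
vertex 1.848 3.039 -4.836
endloop
endfacet
facet normal 0.951 0.280 -0.130
outer loop
vertex 2.06 2.248 -4.988
vertex 1.848 3.039 -4.836
vertex 2.297 2.368 -3.001
endloop
endfacet

endsolid


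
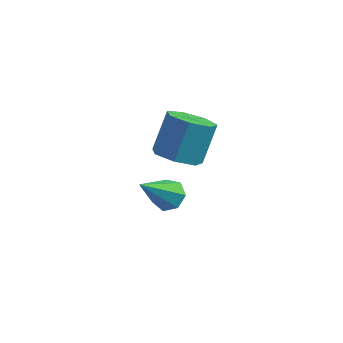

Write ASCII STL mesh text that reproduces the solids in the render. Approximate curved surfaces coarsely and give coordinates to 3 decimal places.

solid 
facet normal -0.105 -0.548 -0.830
outer loop
vertex -2.221 -4.19 -0.486
vertex -2.992 -3.835 -0.623
vertex -2.222 -3.568 -0.897
endloop
endfacet
facet normal 0.994 -0.057 -0.089
outer loop
vertex -2.221 -4.19 -0.486
vertex -2.222 -3.568 -0.897
vertex -2.057 -3.34 0.8
endloop
endfacet
facet normal 0.994 -0.057 -0.089
outer loop
vertex -2.057 -3.34 0.8
vertex -2.222 -3.568 -0.897
vertex -2.058 -2.718 0.388
endloop
endfacet
facet normal 0.106 0.549 0.829
outer loop
vertex -2.057 -3.34 0.8
vertex -2.058 -2.718 0.388
vertex -2.828 -2.985 0.663
endloop
endfacet
facet normal -0.105 -0.548 -0.830
outer loop
vertex -2.222 -3.568 -0.897
vertex -2.992 -3.835 -0.623
vertex -2.803 -3.146 -1.102
endloop
endfacet
facet normal 0.619 0.616 -0.487
outer loop
vertex -2.222 -3.568 -0.897
vertex -2.803 -3.146 -1.102
vertex -2.058 -2.718 0.388
endloop
endfacet
facet normal 0.619 0.617 -0.487
outer loop
vertex -2.058 -2.718 0.388
vertex -2.803 -3.146 -1.102
vertex -2.639 -2.296 0.184
endloop
endfacet
facet normal 0.106 0.548 0.830
outer loop
vertex -2.058 -2.718 0.388
vertex -2.639 -2.296 0.184
vertex -2.828 -2.985 0.663
endloop
endfacet
facet normal -0.106 -0.548 -0.830
outer loop
vertex -2.803 -3.146 -1.102
vertex -2.992 -3.835 -0.623
vertex -3.526 -3.243 -0.946
endloop
endfacet
facet normal -0.223 0.826 -0.518
outer loop
vertex -2.803 -3.146 -1.102
vertex -3.526 -3.243 -0.946
vertex -2.639 -2.296 0.184
endloop
endfacet
facet normal -0.223 0.826 -0.518
outer loop
vertex -2.639 -2.296 0.184
vertex -3.526 -3.243 -0.946
vertex -3.362 -2.393 0.34
endloop
endfacet
facet normal 0.106 0.548 0.830
outer loop
vertex -2.639 -2.296 0.184
vertex -3.362 -2.393 0.34
vertex -2.828 -2.985 0.663
endloop
endfacet
facet normal -0.105 -0.548 -0.830
outer loop
vertex -3.526 -3.243 -0.946
vertex -2.992 -3.835 -0.623
vertex -3.847 -3.786 -0.547
endloop
endfacet
facet normal -0.897 0.413 -0.159
outer loop
vertex -3.526 -3.243 -0.946
vertex -3.847 -3.786 -0.547
vertex -3.362 -2.393 0.34
endloop
endfacet
facet normal -0.896 0.414 -0.160
outer loop
vertex -3.362 -2.393 0.34
vertex -3.847 -3.786 -0.547
vertex -3.684 -2.936 0.739
endloop
endfacet
facet normal 0.105 0.548 0.830
outer loop
vertex -3.362 -2.393 0.34
vertex -3.684 -2.936 0.739
vertex -2.828 -2.985 0.663
endloop
endfacet
facet normal -0.105 -0.549 -0.829
outer loop
vertex -3.847 -3.786 -0.547
vertex -2.992 -3.835 -0.623
vertex -3.524 -4.365 -0.205
endloop
endfacet
facet normal -0.895 -0.311 0.319
outer loop
vertex -3.847 -3.786 -0.547
vertex -3.524 -4.365 -0.205
vertex -3.684 -2.936 0.739
endloop
endfacet
facet normal -0.895 -0.311 0.319
outer loop
vertex -3.684 -2.936 0.739
vertex -3.524 -4.365 -0.205
vertex -3.361 -3.515 1.081
endloop
endfacet
facet normal 0.105 0.549 0.829
outer loop
vertex -3.684 -2.936 0.739
vertex -3.361 -3.515 1.081
vertex -2.828 -2.985 0.663
endloop
endfacet
facet normal -0.105 -0.548 -0.830
outer loop
vertex -3.524 -4.365 -0.205
vertex -2.992 -3.835 -0.623
vertex -2.8 -4.545 -0.178
endloop
endfacet
facet normal -0.220 -0.801 0.557
outer loop
vertex -3.524 -4.365 -0.205
vertex -2.8 -4.545 -0.178
vertex -3.361 -3.515 1.081
endloop
endfacet
facet normal -0.220 -0.801 0.557
outer loop
vertex -3.361 -3.515 1.081
vertex -2.8 -4.545 -0.178
vertex -2.637 -3.695 1.108
endloop
endfacet
facet normal 0.105 0.548 0.830
outer loop
vertex -3.361 -3.515 1.081
vertex -2.637 -3.695 1.108
vertex -2.828 -2.985 0.663
endloop
endfacet
facet normal -0.105 -0.548 -0.830
outer loop
vertex -2.8 -4.545 -0.178
vertex -2.992 -3.835 -0.623
vertex -2.221 -4.19 -0.486
endloop
endfacet
facet normal 0.621 -0.688 0.376
outer loop
vertex -2.8 -4.545 -0.178
vertex -2.221 -4.19 -0.486
vertex -2.637 -3.695 1.108
endloop
endfacet
facet normal 0.621 -0.688 0.376
outer loop
vertex -2.637 -3.695 1.108
vertex -2.221 -4.19 -0.486
vertex -2.057 -3.34 0.8
endloop
endfacet
facet normal 0.105 0.548 0.830
outer loop
vertex -2.637 -3.695 1.108
vertex -2.057 -3.34 0.8
vertex -2.828 -2.985 0.663
endloop
endfacet
facet normal 0.247 0.620 -0.745
outer loop
vertex -3.241 -3.124 -4.029
vertex -3.728 -2.739 -3.87
vertex -3.123 -2.726 -3.659
endloop
endfacet
facet normal 0.842 -0.479 0.247
outer loop
vertex -3.241 -3.124 -4.029
vertex -3.123 -2.726 -3.659
vertex -4.232 -4.001 -2.35
endloop
endfacet
facet normal 0.247 0.618 -0.746
outer loop
vertex -3.123 -2.726 -3.659
vertex -3.728 -2.739 -3.87
vertex -3.46 -2.338 -3.449
endloop
endfacet
facet normal 0.659 0.177 0.731
outer loop
vertex -3.123 -2.726 -3.659
vertex -3.46 -2.338 -3.449
vertex -4.232 -4.001 -2.35
endloop
endfacet
facet normal 0.247 0.618 -0.746
outer loop
vertex -3.46 -2.338 -3.449
vertex -3.728 -2.739 -3.87
vertex -3.998 -2.252 -3.556
endloop
endfacet
facet normal -0.071 0.573 0.817
outer loop
vertex -3.46 -2.338 -3.449
vertex -3.998 -2.252 -3.556
vertex -4.232 -4.001 -2.35
endloop
endfacet
facet normal 0.249 0.618 -0.745
outer loop
vertex -3.998 -2.252 -3.556
vertex -3.728 -2.739 -3.87
vertex -4.333 -2.532 -3.9
endloop
endfacet
facet normal -0.797 0.411 0.442
outer loop
vertex -3.998 -2.252 -3.556
vertex -4.333 -2.532 -3.9
vertex -4.232 -4.001 -2.35
endloop
endfacet
facet normal 0.249 0.618 -0.746
outer loop
vertex -4.333 -2.532 -3.9
vertex -3.728 -2.739 -3.87
vertex -4.211 -2.968 -4.221
endloop
endfacet
facet normal -0.975 -0.188 -0.115
outer loop
vertex -4.333 -2.532 -3.9
vertex -4.211 -2.968 -4.221
vertex -4.232 -4.001 -2.35
endloop
endfacet
facet normal 0.247 0.620 -0.745
outer loop
vertex -4.211 -2.968 -4.221
vertex -3.728 -2.739 -3.87
vertex -3.726 -3.231 -4.279
endloop
endfacet
facet normal -0.469 -0.771 -0.431
outer loop
vertex -4.211 -2.968 -4.221
vertex -3.726 -3.231 -4.279
vertex -4.232 -4.001 -2.35
endloop
endfacet
facet normal 0.247 0.620 -0.745
outer loop
vertex -3.726 -3.231 -4.279
vertex -3.728 -2.739 -3.87
vertex -3.241 -3.124 -4.029
endloop
endfacet
facet normal 0.338 -0.901 -0.271
outer loop
vertex -3.726 -3.231 -4.279
vertex -3.241 -3.124 -4.029
vertex -4.232 -4.001 -2.35
endloop
endfacet

endsolid


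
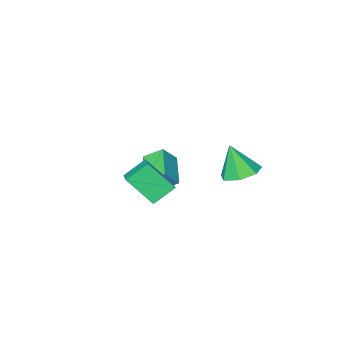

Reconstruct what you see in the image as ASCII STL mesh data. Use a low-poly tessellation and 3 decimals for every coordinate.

solid 
facet normal -0.128 0.347 -0.929
outer loop
vertex -2.441 2.219 -4.069
vertex -3.027 3.017 -3.69
vertex -1.979 2.983 -3.847
endloop
endfacet
facet normal 0.817 -0.547 0.182
outer loop
vertex -2.441 2.219 -4.069
vertex -1.979 2.983 -3.847
vertex -2.793 2.383 -1.99
endloop
endfacet
facet normal -0.128 0.346 -0.929
outer loop
vertex -1.979 2.983 -3.847
vertex -3.027 3.017 -3.69
vertex -2.306 3.772 -3.508
endloop
endfacet
facet normal 0.880 0.175 0.442
outer loop
vertex -1.979 2.983 -3.847
vertex -2.306 3.772 -3.508
vertex -2.793 2.383 -1.99
endloop
endfacet
facet normal -0.128 0.346 -0.930
outer loop
vertex -2.306 3.772 -3.508
vertex -3.027 3.017 -3.69
vertex -3.176 3.994 -3.306
endloop
endfacet
facet normal 0.325 0.643 0.693
outer loop
vertex -2.306 3.772 -3.508
vertex -3.176 3.994 -3.306
vertex -2.793 2.383 -1.99
endloop
endfacet
facet normal -0.128 0.346 -0.930
outer loop
vertex -3.176 3.994 -3.306
vertex -3.027 3.017 -3.69
vertex -3.933 3.479 -3.393
endloop
endfacet
facet normal -0.431 0.507 0.746
outer loop
vertex -3.176 3.994 -3.306
vertex -3.933 3.479 -3.393
vertex -2.793 2.383 -1.99
endloop
endfacet
facet normal -0.128 0.347 -0.929
outer loop
vertex -3.933 3.479 -3.393
vertex -3.027 3.017 -3.69
vertex -4.009 2.617 -3.704
endloop
endfacet
facet normal -0.817 -0.131 0.562
outer loop
vertex -3.933 3.479 -3.393
vertex -4.009 2.617 -3.704
vertex -2.793 2.383 -1.99
endloop
endfacet
facet normal -0.128 0.347 -0.929
outer loop
vertex -4.009 2.617 -3.704
vertex -3.027 3.017 -3.69
vertex -3.345 2.056 -4.005
endloop
endfacet
facet normal -0.544 -0.792 0.277
outer loop
vertex -4.009 2.617 -3.704
vertex -3.345 2.056 -4.005
vertex -2.793 2.383 -1.99
endloop
endfacet
facet normal -0.128 0.347 -0.929
outer loop
vertex -3.345 2.056 -4.005
vertex -3.027 3.017 -3.69
vertex -2.441 2.219 -4.069
endloop
endfacet
facet normal 0.184 -0.977 0.108
outer loop
vertex -3.345 2.056 -4.005
vertex -2.441 2.219 -4.069
vertex -2.793 2.383 -1.99
endloop
endfacet
facet normal -0.559 0.613 0.558
outer loop
vertex -0.809 -0.273 -2.88
vertex 0.143 1.17 -3.512
vertex -1.568 -0.16 -3.764
endloop
endfacet
facet normal -0.517 -0.784 0.344
outer loop
vertex -0.903 -0.89 -4.428
vertex -0.809 -0.273 -2.88
vertex -1.568 -0.16 -3.764
endloop
endfacet
facet normal -0.559 0.613 0.558
outer loop
vertex -1.568 -0.16 -3.764
vertex 0.143 1.17 -3.512
vertex -0.616 1.283 -4.396
endloop
endfacet
facet normal -0.648 0.097 -0.755
outer loop
vertex -0.616 1.283 -4.396
vertex -0.903 -0.89 -4.428
vertex -1.568 -0.16 -3.764
endloop
endfacet
facet normal 0.648 -0.097 0.755
outer loop
vertex -0.809 -0.273 -2.88
vertex 0.808 0.44 -4.176
vertex 0.143 1.17 -3.512
endloop
endfacet
facet normal -0.517 -0.784 0.344
outer loop
vertex -0.144 -1.003 -3.544
vertex -0.809 -0.273 -2.88
vertex -0.903 -0.89 -4.428
endloop
endfacet
facet normal 0.648 -0.097 0.755
outer loop
vertex -0.144 -1.003 -3.544
vertex 0.808 0.44 -4.176
vertex -0.809 -0.273 -2.88
endloop
endfacet
facet normal 0.517 0.784 -0.344
outer loop
vertex 0.143 1.17 -3.512
vertex 0.808 0.44 -4.176
vertex -0.616 1.283 -4.396
endloop
endfacet
facet normal -0.648 0.097 -0.755
outer loop
vertex 0.049 0.553 -5.06
vertex -0.903 -0.89 -4.428
vertex -0.616 1.283 -4.396
endloop
endfacet
facet normal 0.517 0.784 -0.344
outer loop
vertex -0.616 1.283 -4.396
vertex 0.808 0.44 -4.176
vertex 0.049 0.553 -5.06
endloop
endfacet
facet normal 0.559 -0.613 -0.558
outer loop
vertex 0.049 0.553 -5.06
vertex -0.144 -1.003 -3.544
vertex -0.903 -0.89 -4.428
endloop
endfacet
facet normal 0.559 -0.613 -0.558
outer loop
vertex 0.808 0.44 -4.176
vertex -0.144 -1.003 -3.544
vertex 0.049 0.553 -5.06
endloop
endfacet
facet normal -0.402 0.568 -0.718
outer loop
vertex 2.106 4.608 -1.733
vertex 3.173 4.364 -2.524
vertex 1.551 3.645 -2.184
endloop
endfacet
facet normal -0.790 0.181 0.586
outer loop
vertex 2.307 2.576 -0.836
vertex 2.106 4.608 -1.733
vertex 1.551 3.645 -2.184
endloop
endfacet
facet normal -0.403 0.569 -0.717
outer loop
vertex 1.551 3.645 -2.184
vertex 3.173 4.364 -2.524
vertex 2.617 3.401 -2.976
endloop
endfacet
facet normal -0.463 -0.802 -0.376
outer loop
vertex 2.617 3.401 -2.976
vertex 2.307 2.576 -0.836
vertex 1.551 3.645 -2.184
endloop
endfacet
facet normal 0.463 0.802 0.377
outer loop
vertex 2.106 4.608 -1.733
vertex 3.929 3.295 -1.176
vertex 3.173 4.364 -2.524
endloop
endfacet
facet normal -0.790 0.181 0.586
outer loop
vertex 2.863 3.539 -0.384
vertex 2.106 4.608 -1.733
vertex 2.307 2.576 -0.836
endloop
endfacet
facet normal 0.463 0.803 0.376
outer loop
vertex 2.863 3.539 -0.384
vertex 3.929 3.295 -1.176
vertex 2.106 4.608 -1.733
endloop
endfacet
facet normal 0.790 -0.181 -0.586
outer loop
vertex 3.173 4.364 -2.524
vertex 3.929 3.295 -1.176
vertex 2.617 3.401 -2.976
endloop
endfacet
facet normal -0.463 -0.803 -0.376
outer loop
vertex 3.374 2.332 -1.627
vertex 2.307 2.576 -0.836
vertex 2.617 3.401 -2.976
endloop
endfacet
facet normal 0.790 -0.181 -0.586
outer loop
vertex 2.617 3.401 -2.976
vertex 3.929 3.295 -1.176
vertex 3.374 2.332 -1.627
endloop
endfacet
facet normal 0.402 -0.569 0.718
outer loop
vertex 3.374 2.332 -1.627
vertex 2.863 3.539 -0.384
vertex 2.307 2.576 -0.836
endloop
endfacet
facet normal 0.403 -0.568 0.717
outer loop
vertex 3.929 3.295 -1.176
vertex 2.863 3.539 -0.384
vertex 3.374 2.332 -1.627
endloop
endfacet

endsolid


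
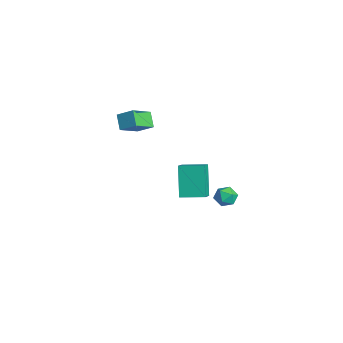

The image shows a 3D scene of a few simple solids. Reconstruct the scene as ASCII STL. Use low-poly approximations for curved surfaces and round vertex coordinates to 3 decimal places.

solid 
facet normal -0.746 0.437 -0.503
outer loop
vertex -2.024 2.11 -3.059
vertex -1.359 3.433 -2.894
vertex -0.951 1.801 -4.919
endloop
endfacet
facet normal -0.447 -0.888 -0.110
outer loop
vertex -0.041 1.267 -4.306
vertex -2.024 2.11 -3.059
vertex -0.951 1.801 -4.919
endloop
endfacet
facet normal -0.745 0.438 -0.503
outer loop
vertex -0.951 1.801 -4.919
vertex -1.359 3.433 -2.894
vertex -0.285 3.124 -4.755
endloop
endfacet
facet normal 0.494 -0.142 -0.858
outer loop
vertex -0.285 3.124 -4.755
vertex -0.041 1.267 -4.306
vertex -0.951 1.801 -4.919
endloop
endfacet
facet normal -0.495 0.142 0.858
outer loop
vertex -2.024 2.11 -3.059
vertex -0.449 2.899 -2.281
vertex -1.359 3.433 -2.894
endloop
endfacet
facet normal -0.447 -0.888 -0.110
outer loop
vertex -1.115 1.576 -2.445
vertex -2.024 2.11 -3.059
vertex -0.041 1.267 -4.306
endloop
endfacet
facet normal -0.495 0.143 0.857
outer loop
vertex -1.115 1.576 -2.445
vertex -0.449 2.899 -2.281
vertex -2.024 2.11 -3.059
endloop
endfacet
facet normal 0.447 0.888 0.110
outer loop
vertex -1.359 3.433 -2.894
vertex -0.449 2.899 -2.281
vertex -0.285 3.124 -4.755
endloop
endfacet
facet normal 0.495 -0.142 -0.857
outer loop
vertex 0.624 2.59 -4.141
vertex -0.041 1.267 -4.306
vertex -0.285 3.124 -4.755
endloop
endfacet
facet normal 0.447 0.888 0.110
outer loop
vertex -0.285 3.124 -4.755
vertex -0.449 2.899 -2.281
vertex 0.624 2.59 -4.141
endloop
endfacet
facet normal 0.746 -0.437 0.503
outer loop
vertex 0.624 2.59 -4.141
vertex -1.115 1.576 -2.445
vertex -0.041 1.267 -4.306
endloop
endfacet
facet normal 0.745 -0.438 0.503
outer loop
vertex -0.449 2.899 -2.281
vertex -1.115 1.576 -2.445
vertex 0.624 2.59 -4.141
endloop
endfacet
facet normal -0.577 -0.630 -0.520
outer loop
vertex -4.35 -0.958 0.339
vertex -5.009 0.288 -0.438
vertex -3.572 -1.031 -0.436
endloop
endfacet
facet normal 0.409 -0.774 0.483
outer loop
vertex -2.891 -0.288 0.178
vertex -4.35 -0.958 0.339
vertex -3.572 -1.031 -0.436
endloop
endfacet
facet normal -0.577 -0.630 -0.520
outer loop
vertex -3.572 -1.031 -0.436
vertex -5.009 0.288 -0.438
vertex -4.231 0.215 -1.213
endloop
endfacet
facet normal 0.707 -0.066 -0.704
outer loop
vertex -4.231 0.215 -1.213
vertex -2.891 -0.288 0.178
vertex -3.572 -1.031 -0.436
endloop
endfacet
facet normal -0.707 0.066 0.704
outer loop
vertex -4.35 -0.958 0.339
vertex -4.328 1.031 0.176
vertex -5.009 0.288 -0.438
endloop
endfacet
facet normal 0.409 -0.774 0.483
outer loop
vertex -3.669 -0.215 0.953
vertex -4.35 -0.958 0.339
vertex -2.891 -0.288 0.178
endloop
endfacet
facet normal -0.707 0.066 0.704
outer loop
vertex -3.669 -0.215 0.953
vertex -4.328 1.031 0.176
vertex -4.35 -0.958 0.339
endloop
endfacet
facet normal -0.409 0.774 -0.483
outer loop
vertex -5.009 0.288 -0.438
vertex -4.328 1.031 0.176
vertex -4.231 0.215 -1.213
endloop
endfacet
facet normal 0.707 -0.066 -0.704
outer loop
vertex -3.55 0.958 -0.599
vertex -2.891 -0.288 0.178
vertex -4.231 0.215 -1.213
endloop
endfacet
facet normal -0.409 0.774 -0.483
outer loop
vertex -4.231 0.215 -1.213
vertex -4.328 1.031 0.176
vertex -3.55 0.958 -0.599
endloop
endfacet
facet normal 0.577 0.630 0.520
outer loop
vertex -3.55 0.958 -0.599
vertex -3.669 -0.215 0.953
vertex -2.891 -0.288 0.178
endloop
endfacet
facet normal 0.577 0.630 0.520
outer loop
vertex -4.328 1.031 0.176
vertex -3.669 -0.215 0.953
vertex -3.55 0.958 -0.599
endloop
endfacet
facet normal -0.813 0.296 0.502
outer loop
vertex 3.134 3.012 -2.095
vertex 3.108 2.379 -1.764
vertex 3.481 2.918 -1.477
endloop
endfacet
facet normal -0.392 0.851 0.350
outer loop
vertex 3.134 3.012 -2.095
vertex 3.481 2.918 -1.477
vertex 3.791 3.28 -2.01
endloop
endfacet
facet normal -0.313 0.880 -0.358
outer loop
vertex 3.134 3.012 -2.095
vertex 3.791 3.28 -2.01
vertex 3.61 2.965 -2.626
endloop
endfacet
facet normal -0.684 0.343 -0.644
outer loop
vertex 3.134 3.012 -2.095
vertex 3.61 2.965 -2.626
vertex 3.188 2.408 -2.474
endloop
endfacet
facet normal -0.993 -0.018 -0.113
outer loop
vertex 3.134 3.012 -2.095
vertex 3.188 2.408 -2.474
vertex 3.108 2.379 -1.764
endloop
endfacet
facet normal 0.249 0.727 0.639
outer loop
vertex 3.791 3.28 -2.01
vertex 3.481 2.918 -1.477
vertex 4.172 2.812 -1.626
endloop
endfacet
facet normal -0.433 -0.172 0.885
outer loop
vertex 3.481 2.918 -1.477
vertex 3.108 2.379 -1.764
vertex 3.75 2.255 -1.474
endloop
endfacet
facet normal -0.725 -0.680 -0.109
outer loop
vertex 3.108 2.379 -1.764
vertex 3.188 2.408 -2.474
vertex 3.569 1.94 -2.09
endloop
endfacet
facet normal -0.224 -0.095 -0.970
outer loop
vertex 3.188 2.408 -2.474
vertex 3.61 2.965 -2.626
vertex 3.879 2.302 -2.623
endloop
endfacet
facet normal 0.379 0.774 -0.507
outer loop
vertex 3.61 2.965 -2.626
vertex 3.791 3.28 -2.01
vertex 4.252 2.841 -2.336
endloop
endfacet
facet normal 0.684 -0.343 0.644
outer loop
vertex 4.226 2.208 -2.005
vertex 4.172 2.812 -1.626
vertex 3.75 2.255 -1.474
endloop
endfacet
facet normal 0.313 -0.880 0.358
outer loop
vertex 4.226 2.208 -2.005
vertex 3.75 2.255 -1.474
vertex 3.569 1.94 -2.09
endloop
endfacet
facet normal 0.392 -0.851 -0.350
outer loop
vertex 4.226 2.208 -2.005
vertex 3.569 1.94 -2.09
vertex 3.879 2.302 -2.623
endloop
endfacet
facet normal 0.813 -0.296 -0.502
outer loop
vertex 4.226 2.208 -2.005
vertex 3.879 2.302 -2.623
vertex 4.252 2.841 -2.336
endloop
endfacet
facet normal 0.993 0.018 0.113
outer loop
vertex 4.226 2.208 -2.005
vertex 4.252 2.841 -2.336
vertex 4.172 2.812 -1.626
endloop
endfacet
facet normal 0.224 0.095 0.970
outer loop
vertex 3.75 2.255 -1.474
vertex 4.172 2.812 -1.626
vertex 3.481 2.918 -1.477
endloop
endfacet
facet normal -0.379 -0.774 0.507
outer loop
vertex 3.569 1.94 -2.09
vertex 3.75 2.255 -1.474
vertex 3.108 2.379 -1.764
endloop
endfacet
facet normal -0.249 -0.727 -0.639
outer loop
vertex 3.879 2.302 -2.623
vertex 3.569 1.94 -2.09
vertex 3.188 2.408 -2.474
endloop
endfacet
facet normal 0.433 0.172 -0.885
outer loop
vertex 4.252 2.841 -2.336
vertex 3.879 2.302 -2.623
vertex 3.61 2.965 -2.626
endloop
endfacet
facet normal 0.725 0.680 0.109
outer loop
vertex 4.172 2.812 -1.626
vertex 4.252 2.841 -2.336
vertex 3.791 3.28 -2.01
endloop
endfacet

endsolid
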